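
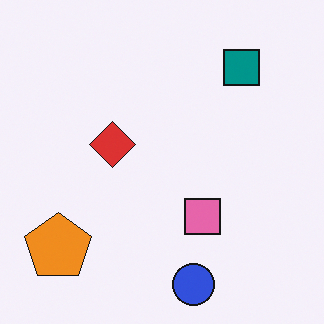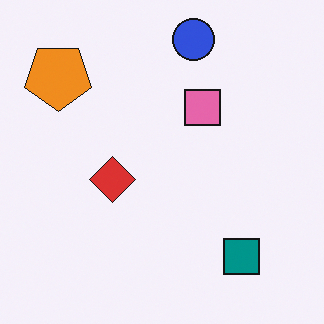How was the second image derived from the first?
The transformation is: flipped vertically (top ↔ bottom).

The blue circle is in the bottom of the first image and the top of the second — shapes on opposite sides of the horizontal midline have swapped in a mirror flip.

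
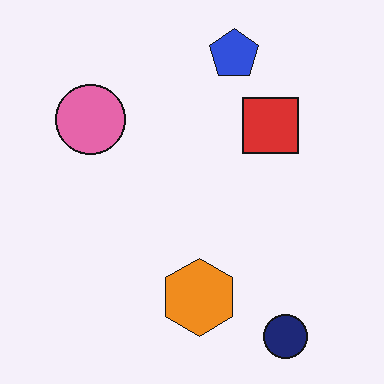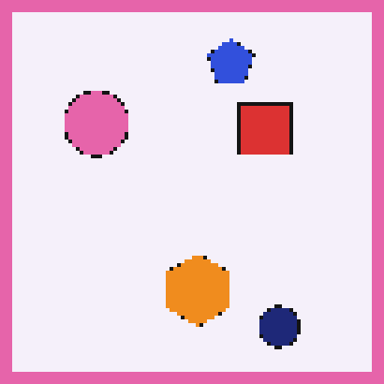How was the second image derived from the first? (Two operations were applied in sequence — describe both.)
The second image is the first mildly pixelated, then framed with a pink border.

Shapes are reduced to large square blocks; fine edges and outlines are lost — a downscale-then-upscale (mosaic) effect. A solid pink frame runs around the edge of the second image, with the content slightly shrunk inside it.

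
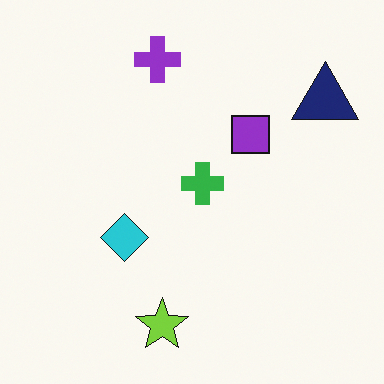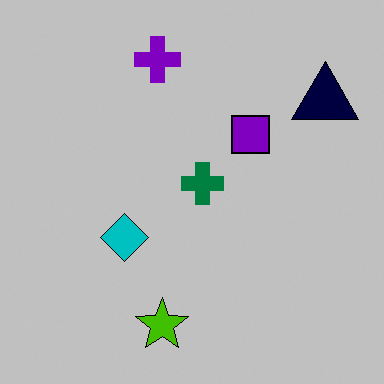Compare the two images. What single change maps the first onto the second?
This is the original image heavily posterized to just a handful of flat colors.

Each flat color has snapped to a coarser quantized level — most visibly, the near-white background has dropped to a flat grey.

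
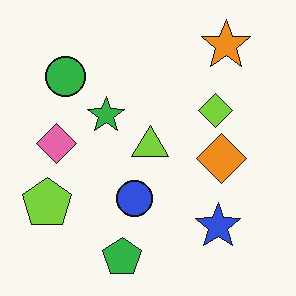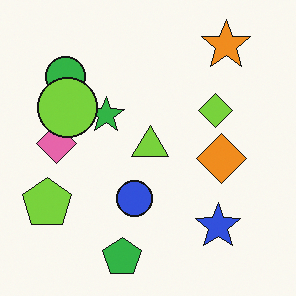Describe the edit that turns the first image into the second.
The second image is the first overlaid with an additional lime circle.

A lime circle appears in the second image that is absent from the first.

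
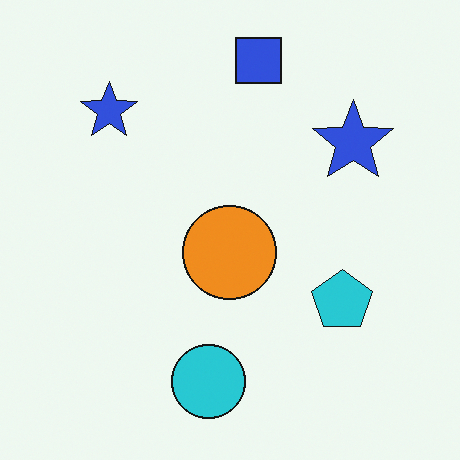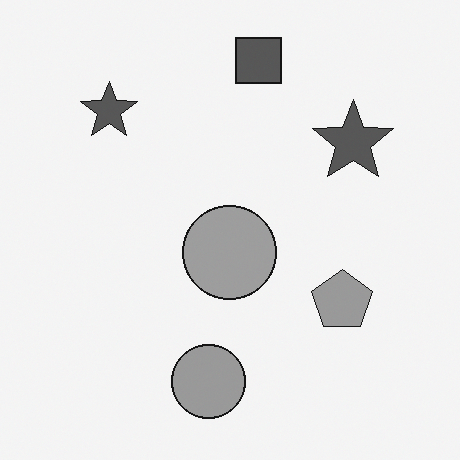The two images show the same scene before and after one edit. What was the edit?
The image was converted to grayscale.

All color is removed — every shape is now a shade of grey.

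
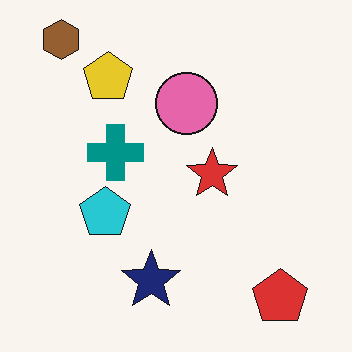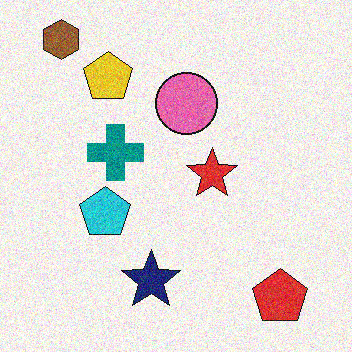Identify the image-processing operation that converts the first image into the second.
The image was degraded with moderate additive noise.

Random speckle covers the whole image, including the flat background.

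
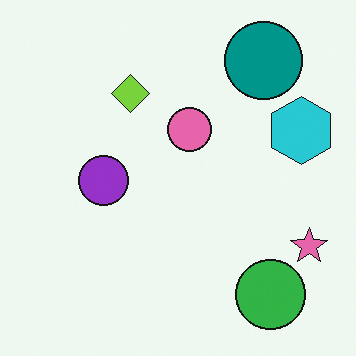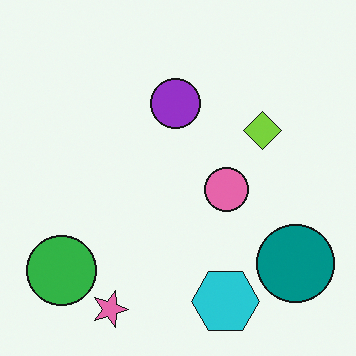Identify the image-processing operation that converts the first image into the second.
This is the original image rotated 90° clockwise.

The green circle sits in the bottom-right of the first image and the bottom-left of the second — consistent with a whole-image 90° clockwise rotation.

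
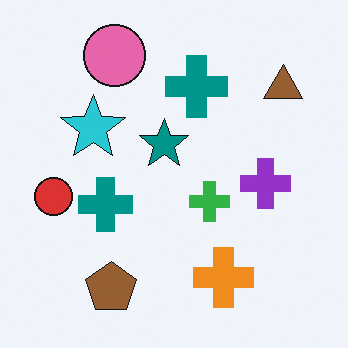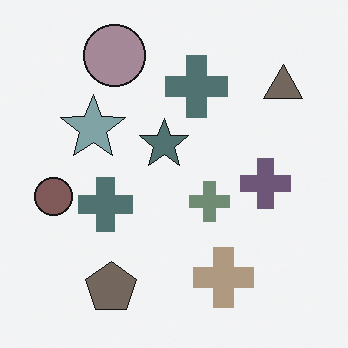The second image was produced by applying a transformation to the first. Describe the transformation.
The transformation is: heavily desaturated.

All colors are more muted and greyish — a global saturation change.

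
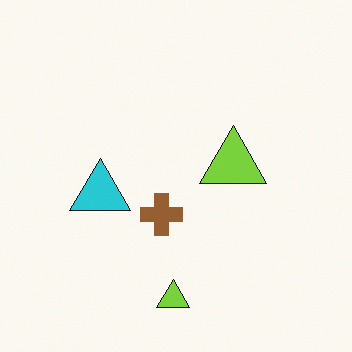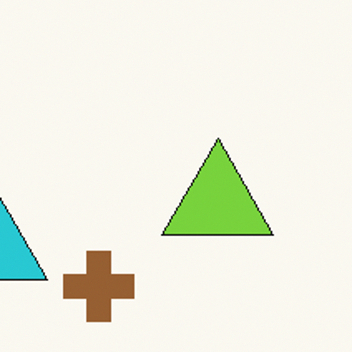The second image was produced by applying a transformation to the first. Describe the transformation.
This is the original image cropped tightly and scaled back up.

The visible shapes are larger and the field of view is narrower; shapes near the original edges may be partly or wholly outside the frame — a crop-and-rescale.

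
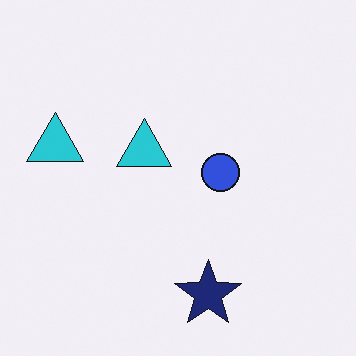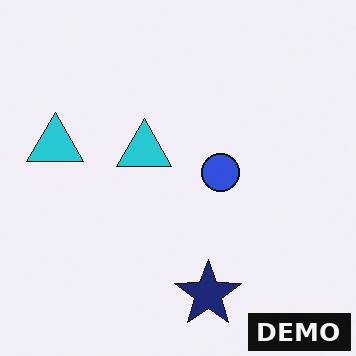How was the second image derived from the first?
This is the original image watermarked with the text "DEMO" in the lower-right corner.

A dark label reading "DEMO" appears in the lower-right corner.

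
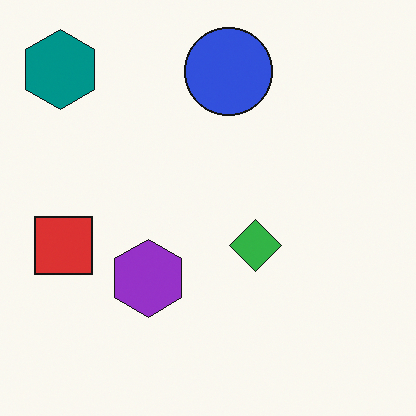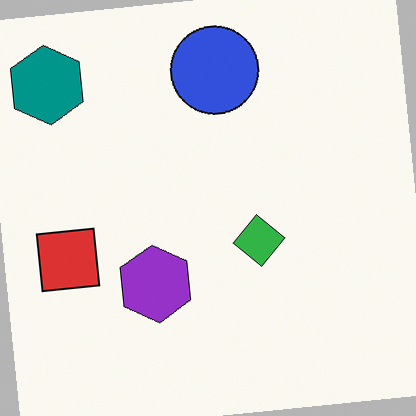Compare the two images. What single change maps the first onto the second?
The image was rotated counter-clockwise by a small amount.

Every shape is tilted by the same angle and the image corners show triangular fill wedges — a whole-image rotation by a non-right angle.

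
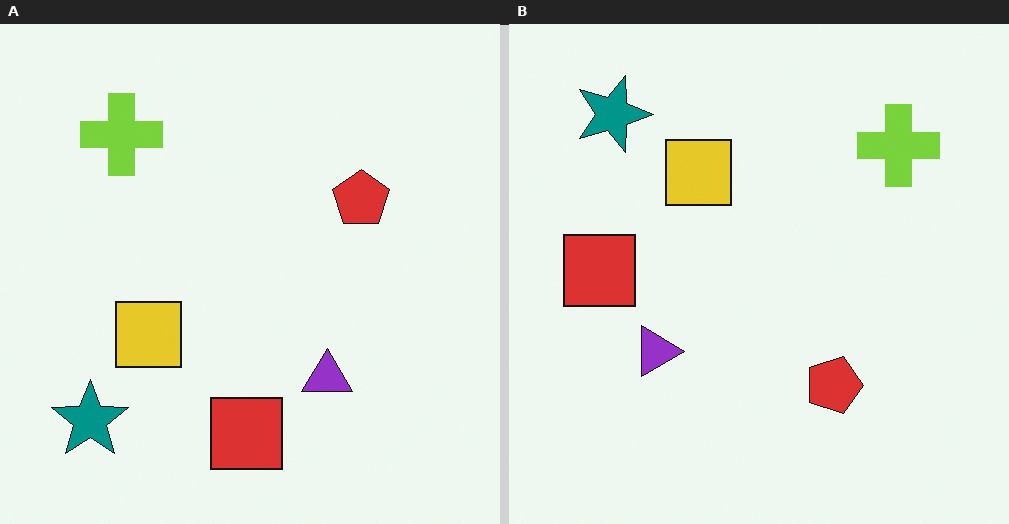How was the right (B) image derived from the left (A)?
The image was rotated 90° clockwise.

The teal star sits in the bottom-left of the left (A) image and the top-left of the right (B) — consistent with a whole-image 90° clockwise rotation.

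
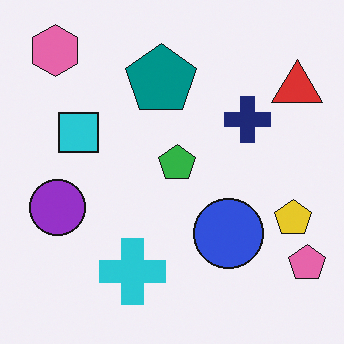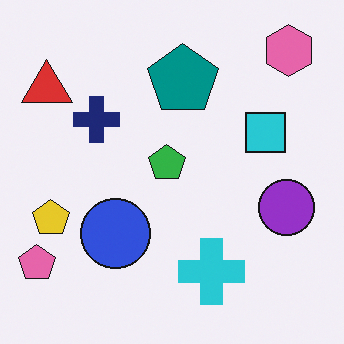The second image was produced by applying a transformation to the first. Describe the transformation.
Flipped horizontally (left ↔ right).

The pink pentagon is in the bottom-right of the first image and the bottom-left of the second — shapes on opposite sides of the vertical midline have swapped in a mirror flip.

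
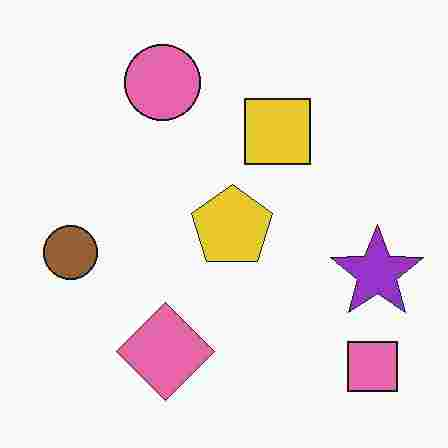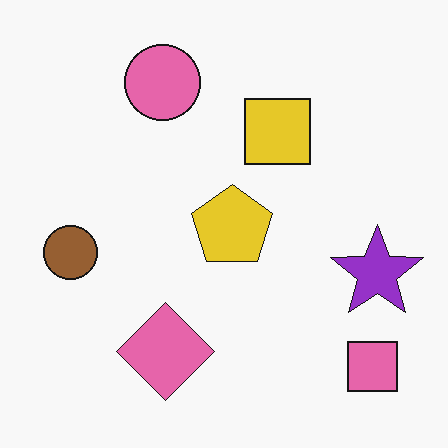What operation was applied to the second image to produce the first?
The first image is the second heavily JPEG-compressed with obvious blocking artifacts.

Blocky 8×8 compression artifacts appear around shape edges and the flat background shows ringing — characteristic JPEG degradation.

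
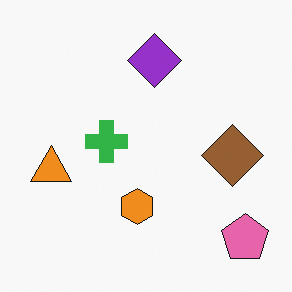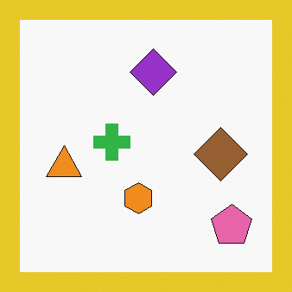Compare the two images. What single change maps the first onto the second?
It was framed with a yellow border.

A solid yellow frame runs around the edge of the second image, with the content slightly shrunk inside it.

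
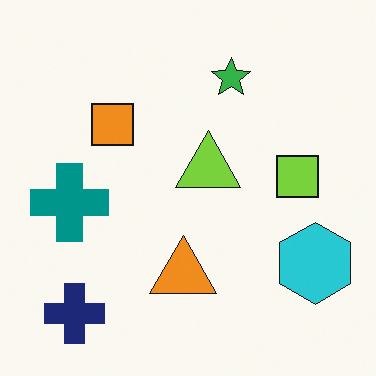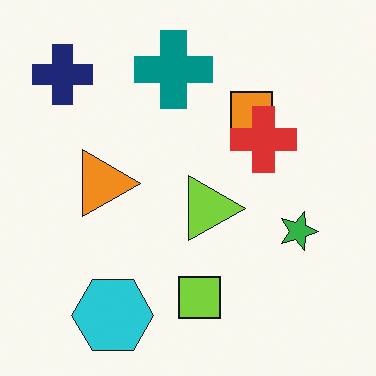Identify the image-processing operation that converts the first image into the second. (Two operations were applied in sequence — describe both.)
The image was rotated 90° clockwise, then overlaid with an additional red cross.

The navy cross sits in the bottom-left of the first image and the top-left of the second — consistent with a whole-image 90° clockwise rotation. A red cross appears in the second image that is absent from the first.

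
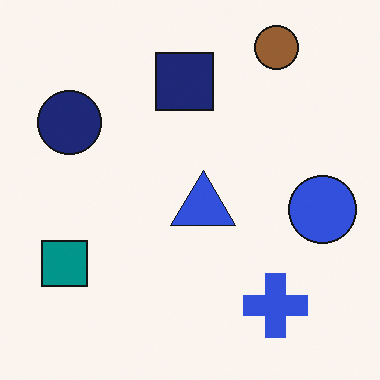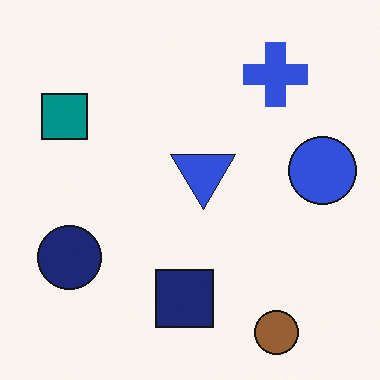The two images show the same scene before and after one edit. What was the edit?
Flipped vertically (top ↔ bottom).

The brown circle is in the top-right of the first image and the bottom-right of the second — shapes on opposite sides of the horizontal midline have swapped in a mirror flip.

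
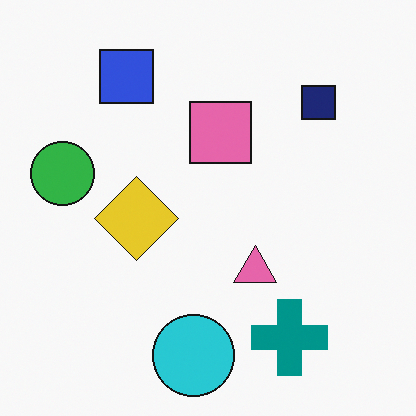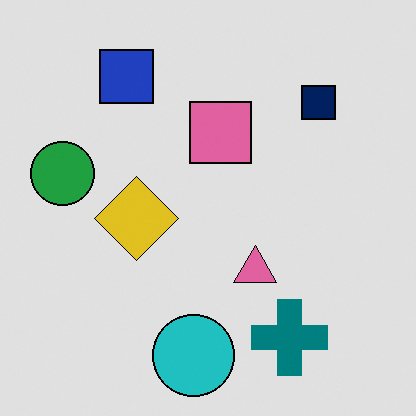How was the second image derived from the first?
Posterized to a reduced palette.

Each flat color has snapped to a coarser quantized level — most visibly, the near-white background has dropped to a flat grey.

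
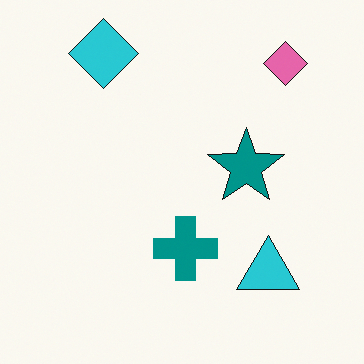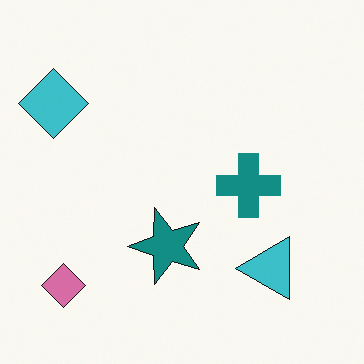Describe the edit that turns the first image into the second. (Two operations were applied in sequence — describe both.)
Slightly desaturated, then transposed (reflected across the top-left ↔ bottom-right diagonal).

All colors are more muted and greyish — a global saturation change. Shapes have swapped their row and column positions — what was in the top-right is now in the bottom-left — a diagonal reflection.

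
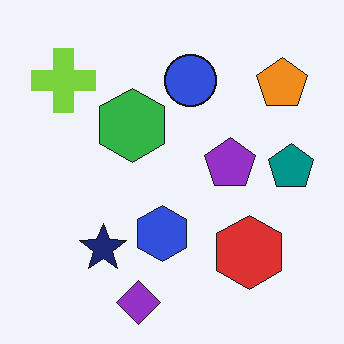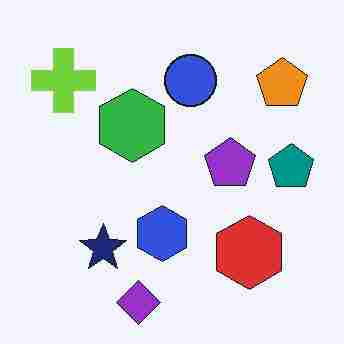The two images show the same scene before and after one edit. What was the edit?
The transformation is: degraded with heavy JPEG compression.

Blocky 8×8 compression artifacts appear around shape edges and the flat background shows ringing — characteristic JPEG degradation.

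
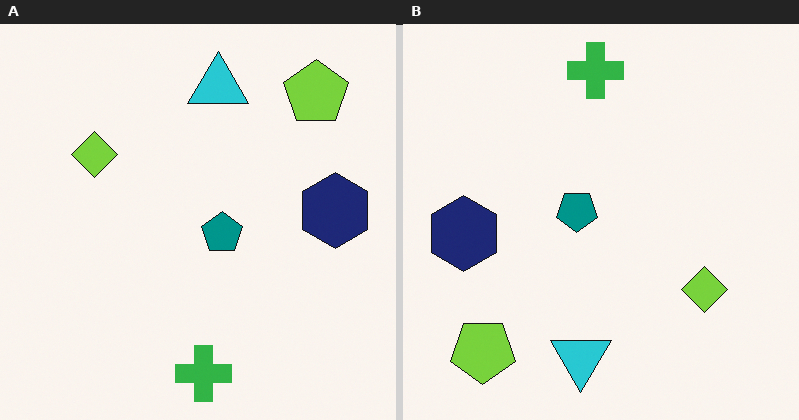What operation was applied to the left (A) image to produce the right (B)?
It was rotated 180°.

The lime pentagon sits in the top-right of the left (A) image and the bottom-left of the right (B) — consistent with a whole-image 180° rotation.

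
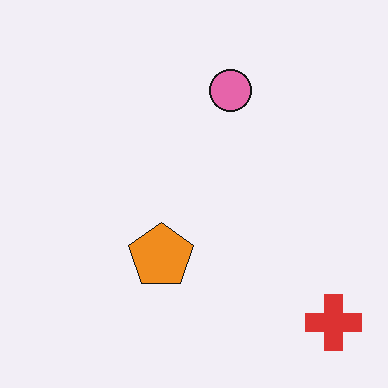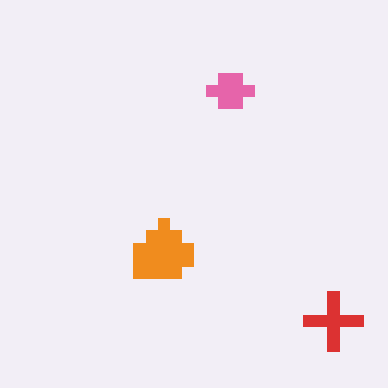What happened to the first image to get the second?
The second image is the first coarsely pixelated.

Shapes are reduced to large square blocks; fine edges and outlines are lost — a downscale-then-upscale (mosaic) effect.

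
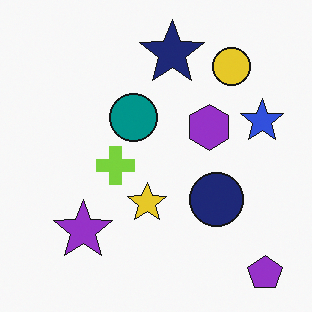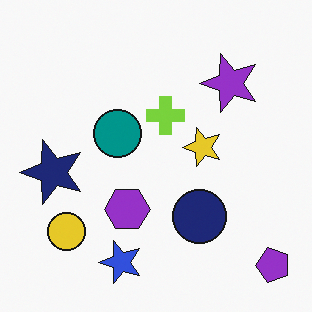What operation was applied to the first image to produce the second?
Transposed (reflected across the top-left ↔ bottom-right diagonal).

Shapes have swapped their row and column positions — what was in the top-right is now in the bottom-left — a diagonal reflection.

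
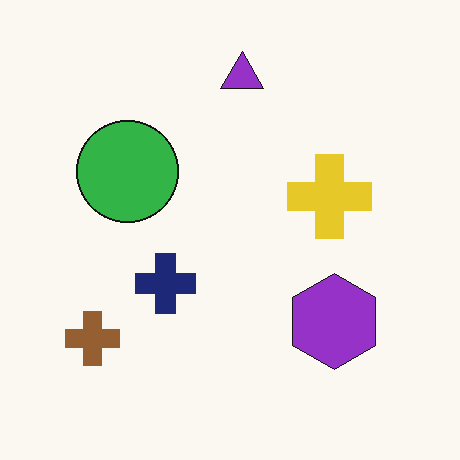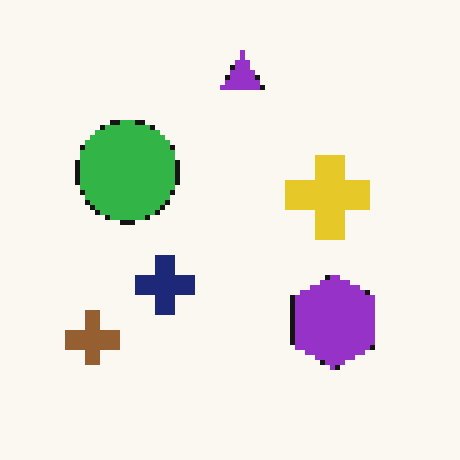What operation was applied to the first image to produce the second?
The image was lightly pixelated (a mild mosaic effect).

Shapes are reduced to large square blocks; fine edges and outlines are lost — a downscale-then-upscale (mosaic) effect.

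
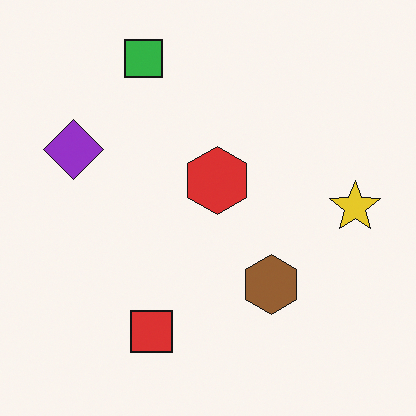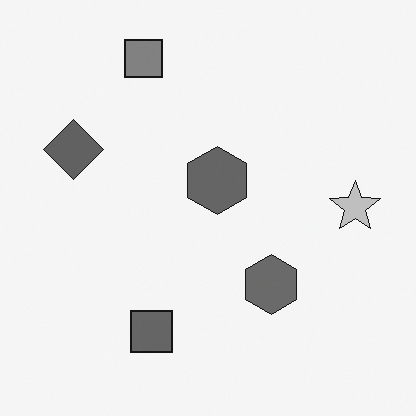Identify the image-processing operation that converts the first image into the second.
This is the original image converted to grayscale.

All color is removed — every shape is now a shade of grey.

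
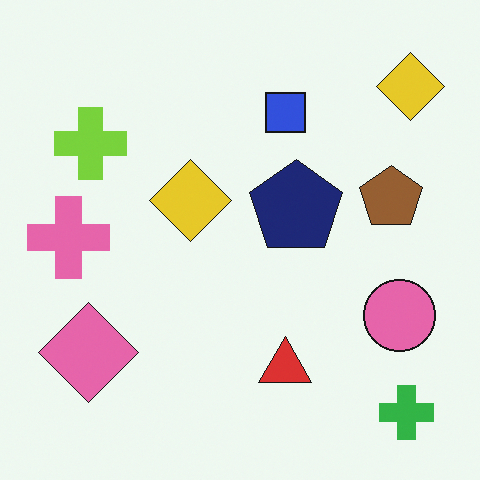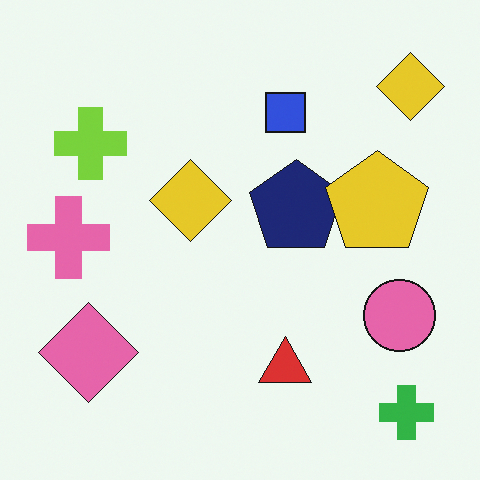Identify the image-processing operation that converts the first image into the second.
This is the original image overlaid with an additional yellow pentagon.

A yellow pentagon appears in the second image that is absent from the first.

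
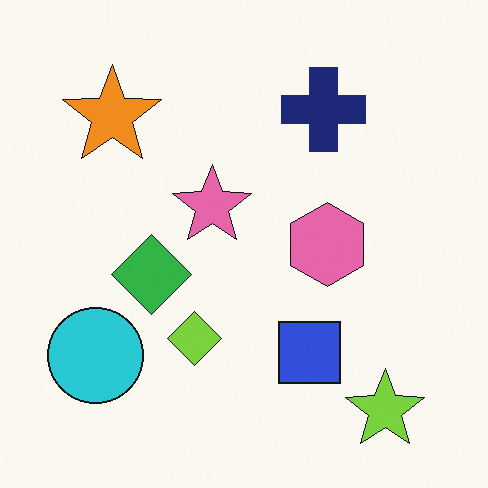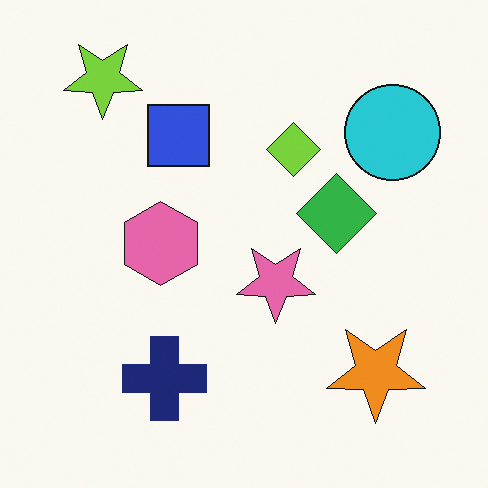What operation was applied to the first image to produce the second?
Rotated 180°.

The lime star sits in the bottom-right of the first image and the top-left of the second — consistent with a whole-image 180° rotation.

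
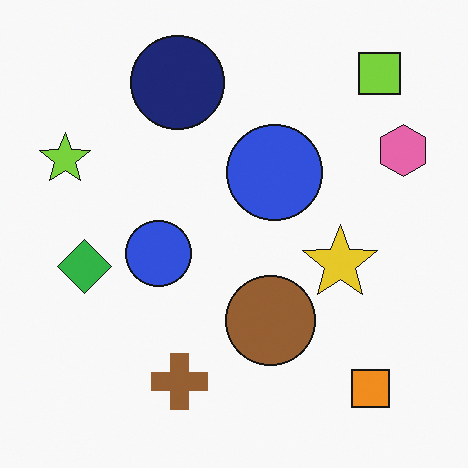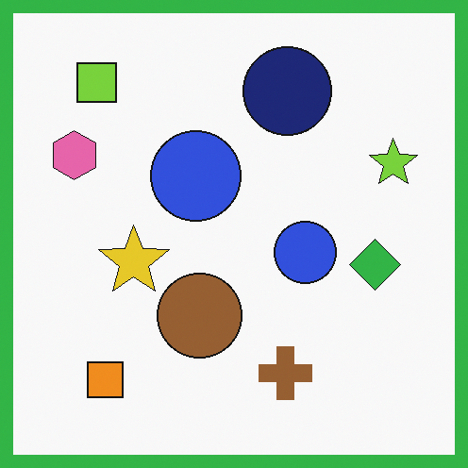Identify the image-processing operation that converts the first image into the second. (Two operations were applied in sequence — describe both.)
It was flipped horizontally (left ↔ right), then framed with a green border.

The pink hexagon is in the top-right of the first image and the top-left of the second — shapes on opposite sides of the vertical midline have swapped in a mirror flip. A solid green frame runs around the edge of the second image, with the content slightly shrunk inside it.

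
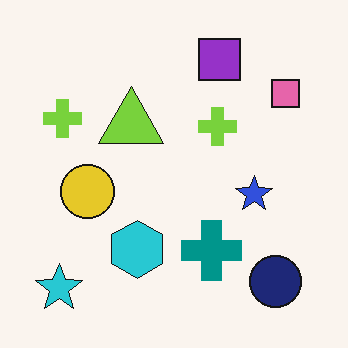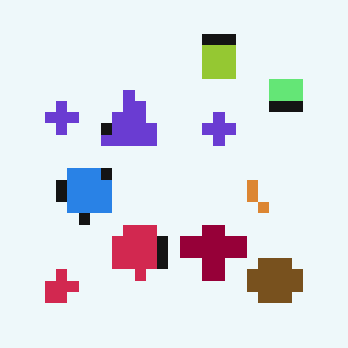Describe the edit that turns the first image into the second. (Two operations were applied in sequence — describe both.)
Heavily pixelated into large blocks, then hue-shifted by a large amount.

Shapes are reduced to large square blocks; fine edges and outlines are lost — a downscale-then-upscale (mosaic) effect. Every shape's color has rotated by the same amount around the hue wheel — a uniform hue shift.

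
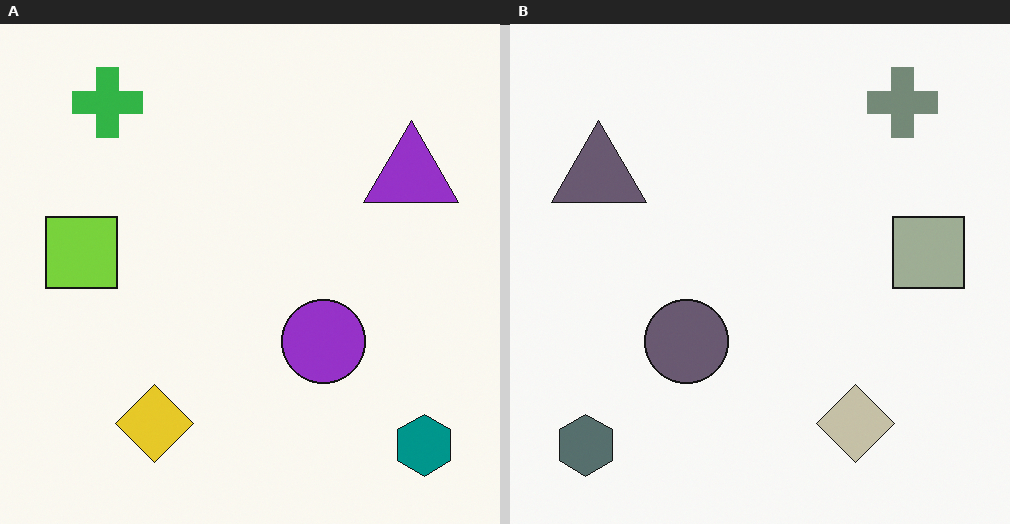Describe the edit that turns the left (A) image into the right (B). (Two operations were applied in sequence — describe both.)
This is the original image flipped horizontally (left ↔ right), then heavily desaturated.

The teal hexagon is in the bottom-right of the left (A) image and the bottom-left of the right (B) — shapes on opposite sides of the vertical midline have swapped in a mirror flip. All colors are more muted and greyish — a global saturation change.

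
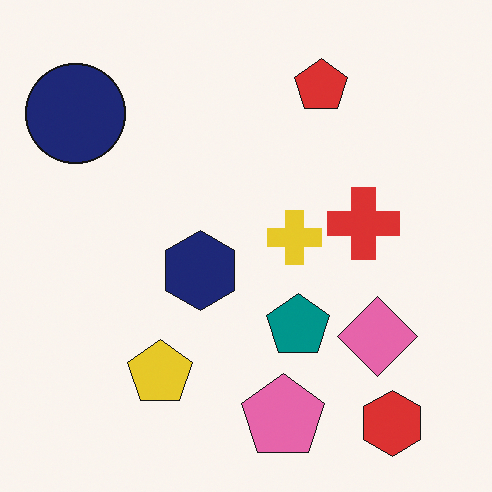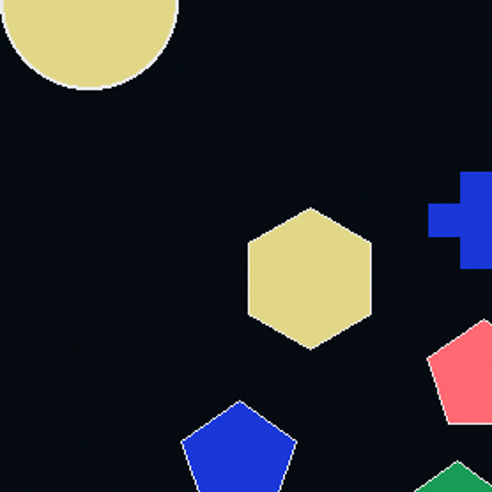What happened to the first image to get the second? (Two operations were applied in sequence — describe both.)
Cropped tightly and scaled back up, then color-inverted (negative).

The visible shapes are larger and the field of view is narrower; shapes near the original edges may be partly or wholly outside the frame — a crop-and-rescale. The light background has become dark and every shape's color is its complement — a photographic negative.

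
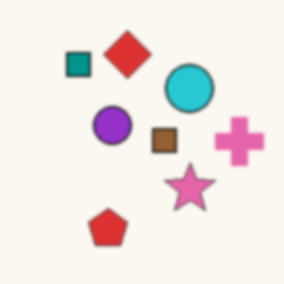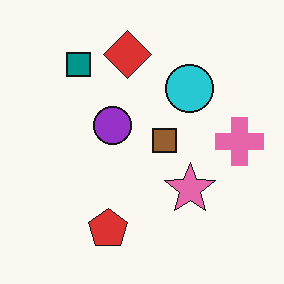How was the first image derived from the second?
Slightly softened.

Shape edges and outlines are uniformly softened across the whole image.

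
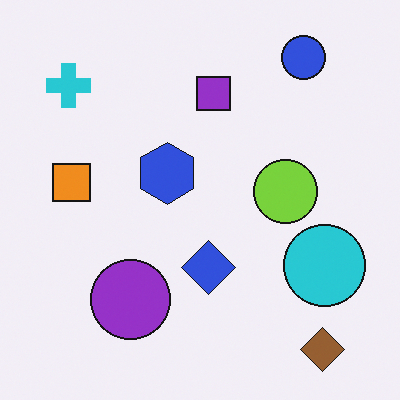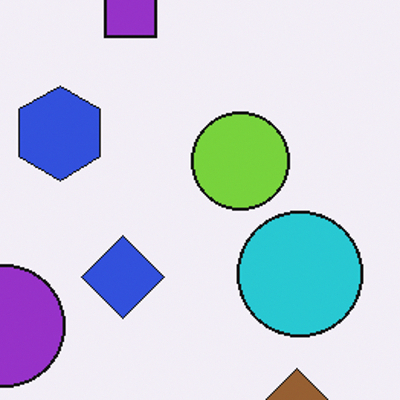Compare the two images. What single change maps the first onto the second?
It was cropped to a modestly smaller region and rescaled.

The visible shapes are larger and the field of view is narrower; shapes near the original edges may be partly or wholly outside the frame — a crop-and-rescale.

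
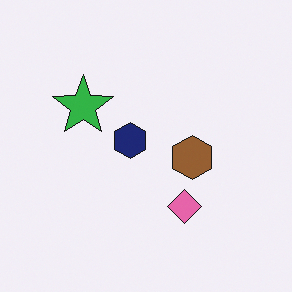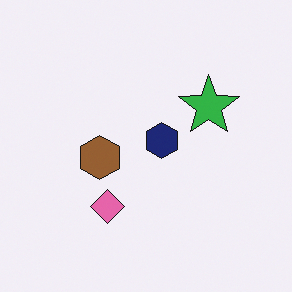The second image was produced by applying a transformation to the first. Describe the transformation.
The image was flipped horizontally (left ↔ right).

The green star is in the left of the first image and the right of the second — shapes on opposite sides of the vertical midline have swapped in a mirror flip.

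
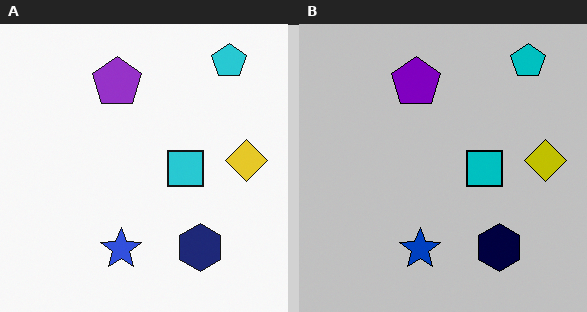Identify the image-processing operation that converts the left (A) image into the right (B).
This is the original image heavily posterized to just a handful of flat colors.

Each flat color has snapped to a coarser quantized level — most visibly, the near-white background has dropped to a flat grey.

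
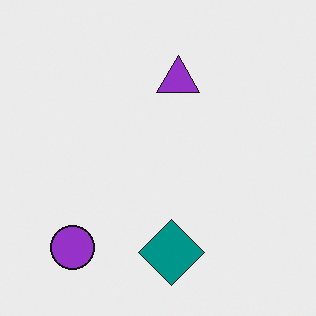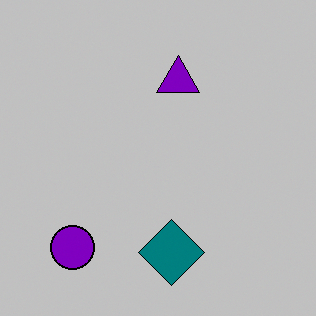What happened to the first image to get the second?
The transformation is: heavily posterized to just a handful of flat colors.

Each flat color has snapped to a coarser quantized level — most visibly, the near-white background has dropped to a flat grey.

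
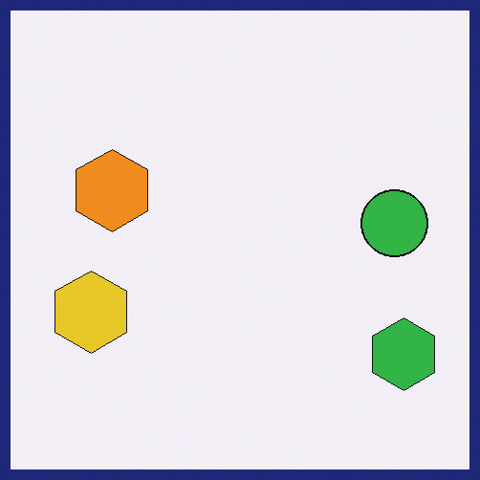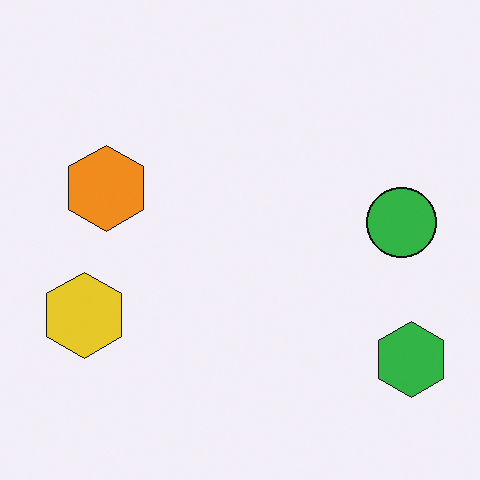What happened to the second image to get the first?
It was framed with a navy border.

A solid navy frame runs around the edge of the first image, with the content slightly shrunk inside it.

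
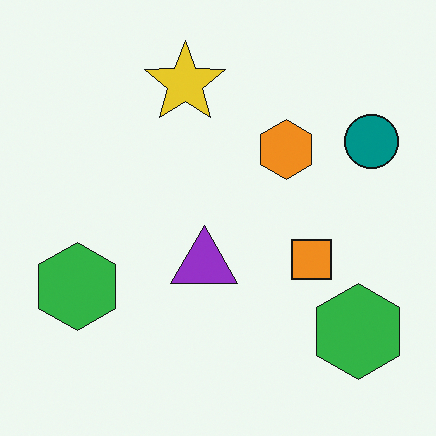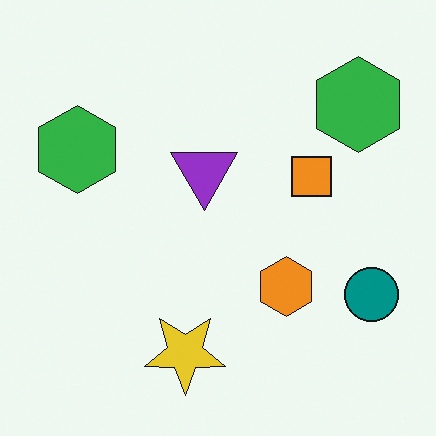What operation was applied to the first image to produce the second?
The transformation is: flipped vertically (top ↔ bottom).

The yellow star is in the top of the first image and the bottom of the second — shapes on opposite sides of the horizontal midline have swapped in a mirror flip.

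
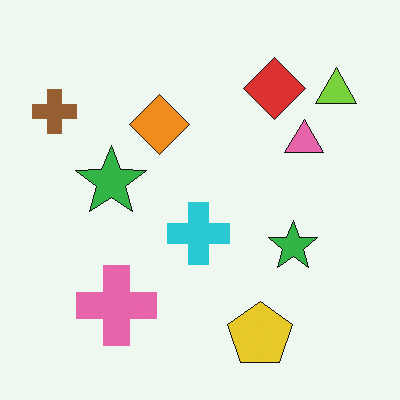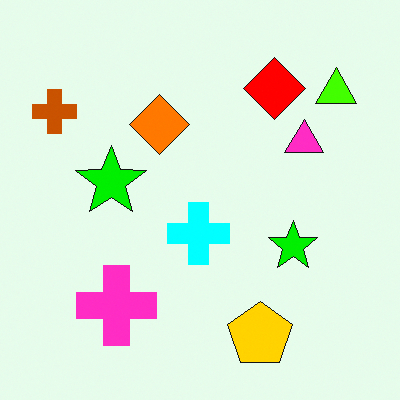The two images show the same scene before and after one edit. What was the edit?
The image was heavily oversaturated.

All colors are more vivid — a global saturation change.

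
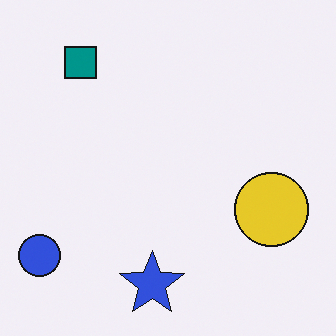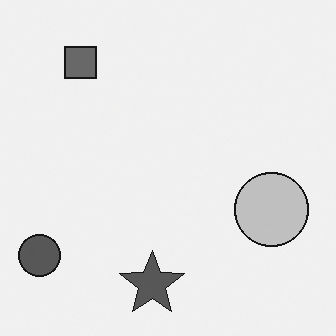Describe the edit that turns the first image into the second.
This is the original image converted to grayscale.

All color is removed — every shape is now a shade of grey.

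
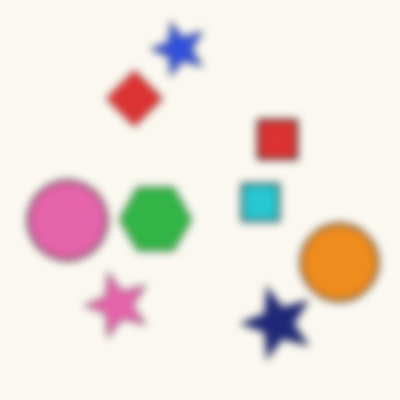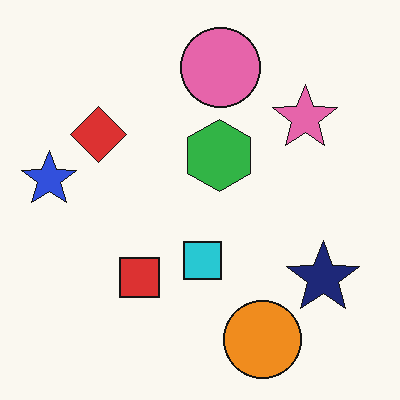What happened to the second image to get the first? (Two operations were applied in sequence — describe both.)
This is the original image transposed (reflected across the top-left ↔ bottom-right diagonal), then noticeably gaussian-blurred.

Shapes have swapped their row and column positions — what was in the top-right is now in the bottom-left — a diagonal reflection. Shape edges and outlines are uniformly softened across the whole image.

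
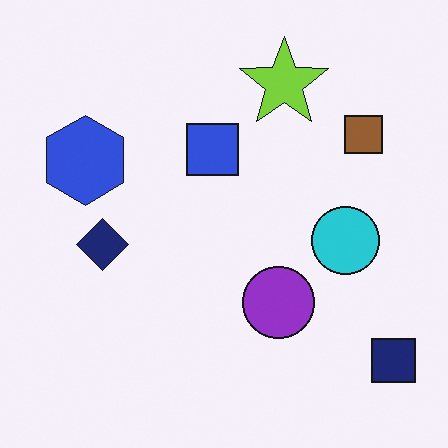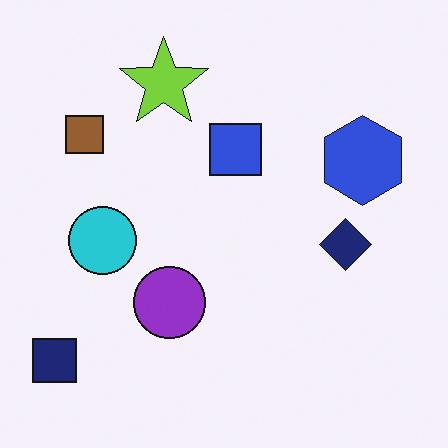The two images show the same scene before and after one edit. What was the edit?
This is the original image flipped horizontally (left ↔ right).

The navy square is in the bottom-right of the first image and the bottom-left of the second — shapes on opposite sides of the vertical midline have swapped in a mirror flip.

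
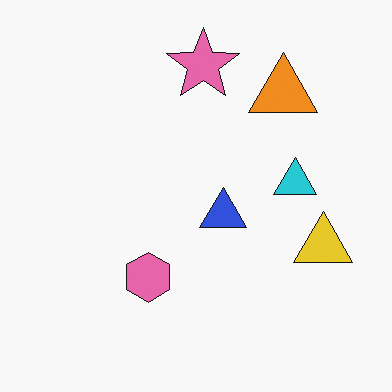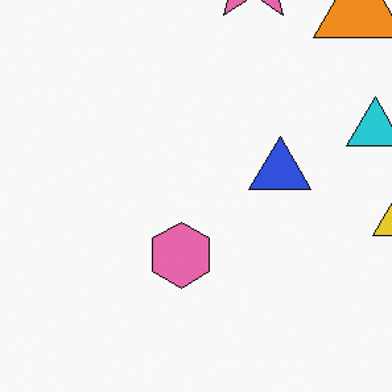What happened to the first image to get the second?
It was cropped to a modestly smaller region and rescaled.

The visible shapes are larger and the field of view is narrower; shapes near the original edges may be partly or wholly outside the frame — a crop-and-rescale.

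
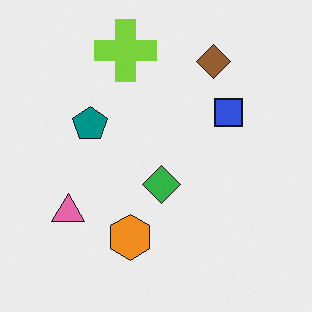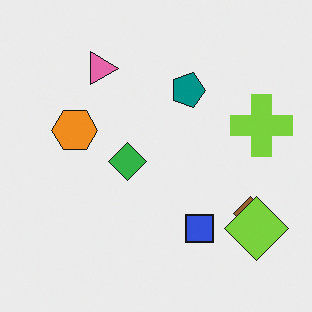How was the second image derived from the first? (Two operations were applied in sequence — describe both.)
The transformation is: rotated 90° clockwise, then overlaid with an additional lime diamond.

The brown diamond sits in the top-right of the first image and the bottom-right of the second — consistent with a whole-image 90° clockwise rotation. A lime diamond appears in the second image that is absent from the first.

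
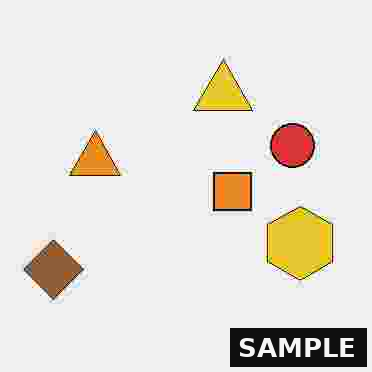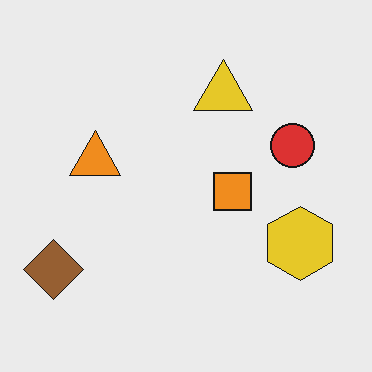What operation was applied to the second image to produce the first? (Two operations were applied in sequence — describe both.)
Heavily JPEG-compressed with obvious blocking artifacts, then watermarked with the text "SAMPLE" in the lower-right corner.

Blocky 8×8 compression artifacts appear around shape edges and the flat background shows ringing — characteristic JPEG degradation. A dark label reading "SAMPLE" appears in the lower-right corner.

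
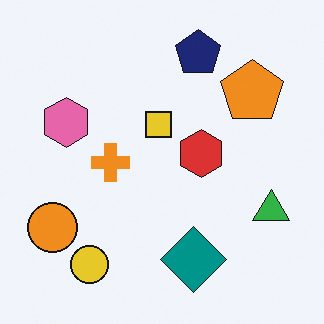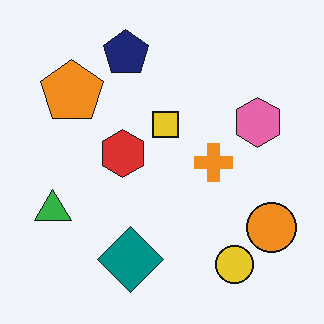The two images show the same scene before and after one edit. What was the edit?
The image was flipped horizontally (left ↔ right).

The orange circle is in the bottom-left of the first image and the bottom-right of the second — shapes on opposite sides of the vertical midline have swapped in a mirror flip.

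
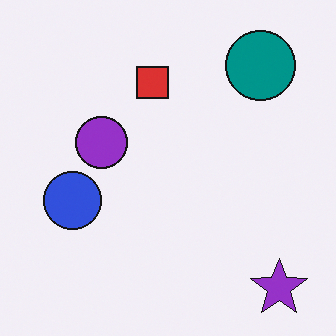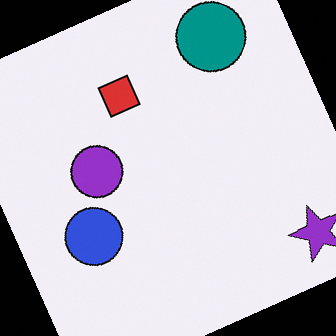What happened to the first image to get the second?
It was rotated counter-clockwise by a moderate amount.

Every shape is tilted by the same angle and the image corners show triangular fill wedges — a whole-image rotation by a non-right angle.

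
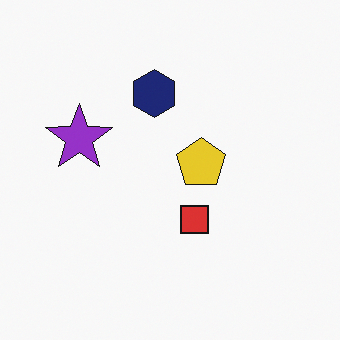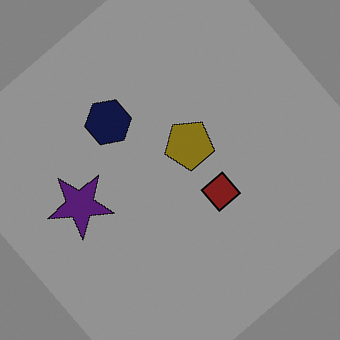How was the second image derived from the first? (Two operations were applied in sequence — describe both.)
The image was substantially darkened, then rotated counter-clockwise by a large amount — several tens of degrees.

Every pixel — background and shapes alike — is uniformly darkened. Every shape is tilted by the same angle and the image corners show triangular fill wedges — a whole-image rotation by a non-right angle.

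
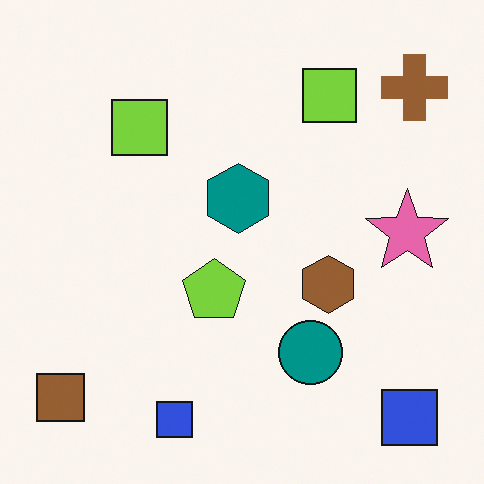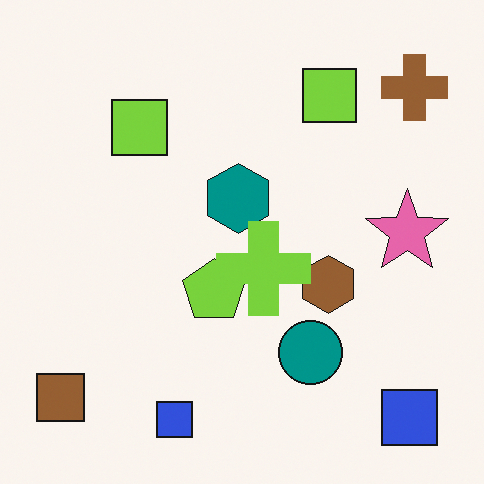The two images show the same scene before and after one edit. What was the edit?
This is the original image overlaid with an additional lime cross.

A lime cross appears in the second image that is absent from the first.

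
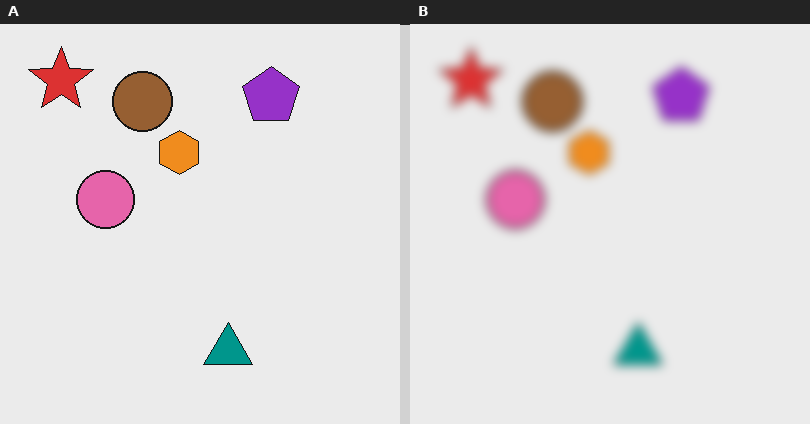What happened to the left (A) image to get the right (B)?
The right (B) image is the left (A) strongly gaussian-blurred.

Shape edges and outlines are uniformly softened across the whole image.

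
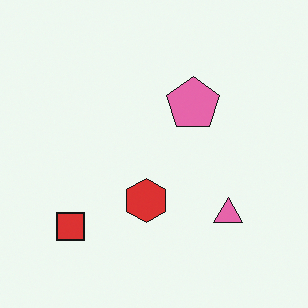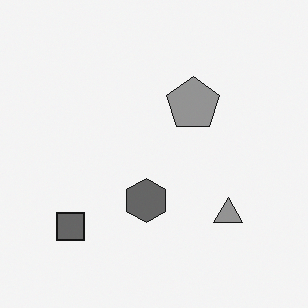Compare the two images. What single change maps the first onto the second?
It was converted to grayscale.

All color is removed — every shape is now a shade of grey.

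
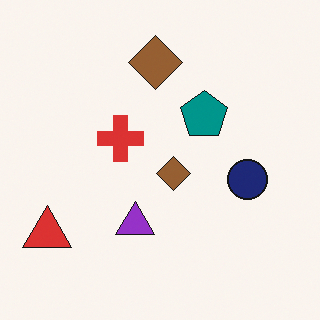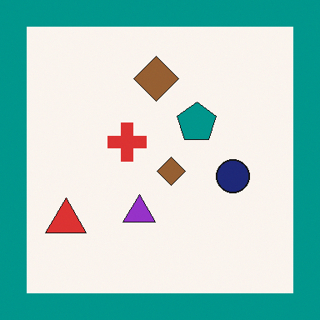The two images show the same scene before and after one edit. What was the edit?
The transformation is: framed with a teal border.

A solid teal frame runs around the edge of the second image, with the content slightly shrunk inside it.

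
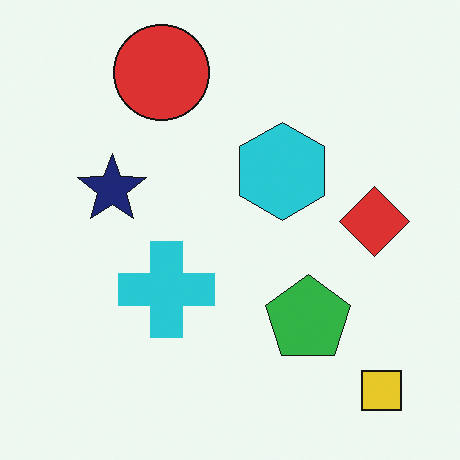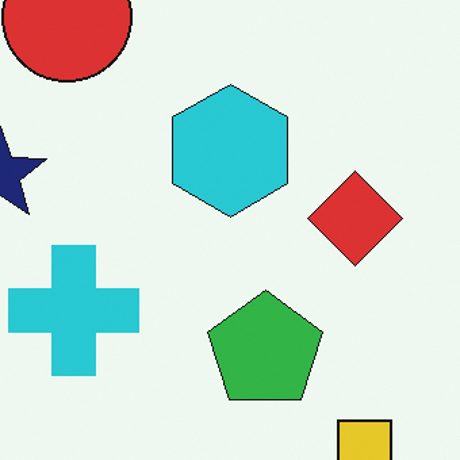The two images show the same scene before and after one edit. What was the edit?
It was cropped slightly and scaled back up.

The visible shapes are larger and the field of view is narrower; shapes near the original edges may be partly or wholly outside the frame — a crop-and-rescale.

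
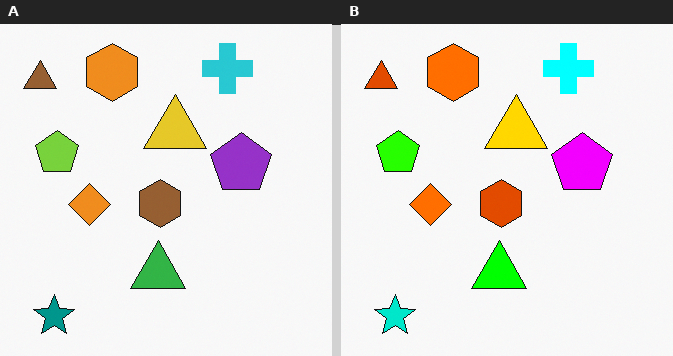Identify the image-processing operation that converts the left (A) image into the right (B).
The right (B) image is the left (A) made much more vivid (saturation change).

All colors are more vivid — a global saturation change.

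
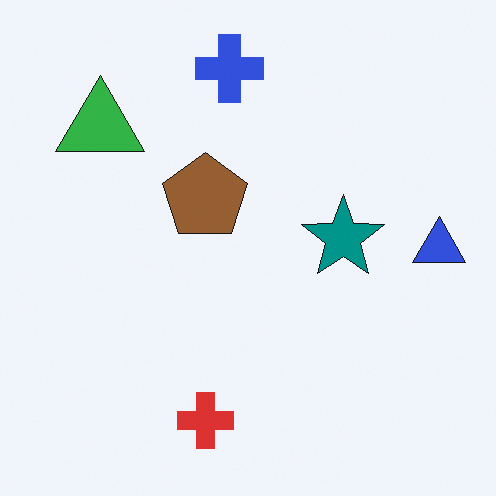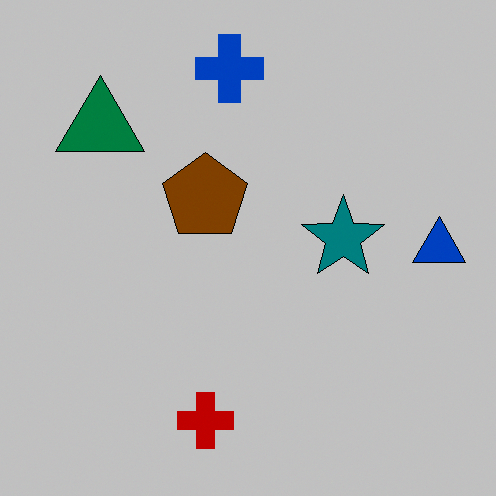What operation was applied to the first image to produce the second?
It was aggressively posterized.

Each flat color has snapped to a coarser quantized level — most visibly, the near-white background has dropped to a flat grey.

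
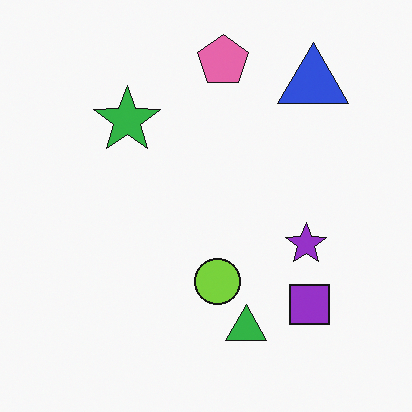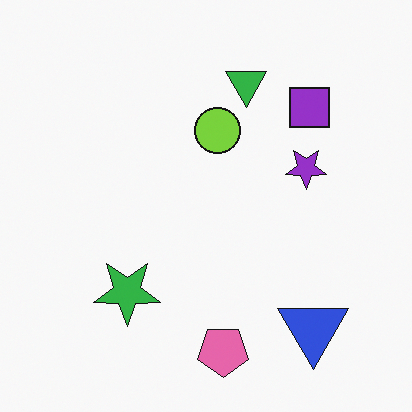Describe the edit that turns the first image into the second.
Flipped vertically (top ↔ bottom).

The pink pentagon is in the top of the first image and the bottom of the second — shapes on opposite sides of the horizontal midline have swapped in a mirror flip.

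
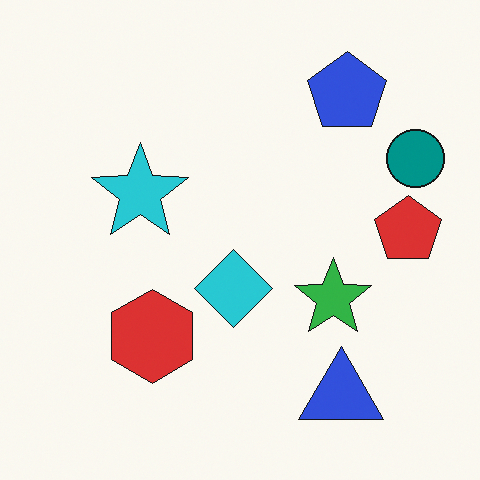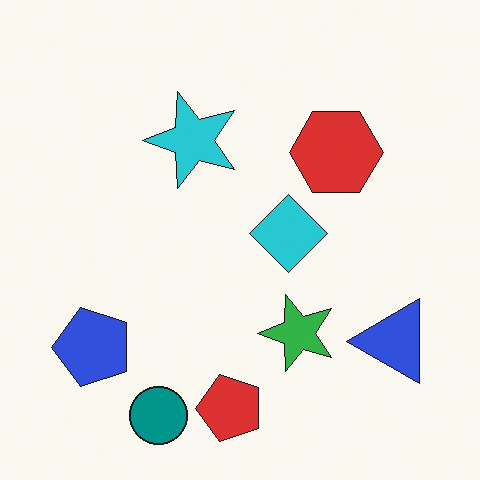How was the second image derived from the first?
This is the original image transposed (reflected across the top-left ↔ bottom-right diagonal).

Shapes have swapped their row and column positions — what was in the top-right is now in the bottom-left — a diagonal reflection.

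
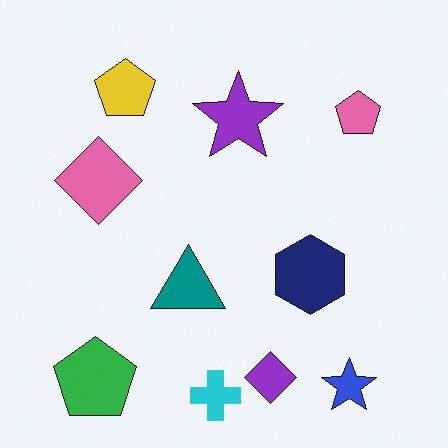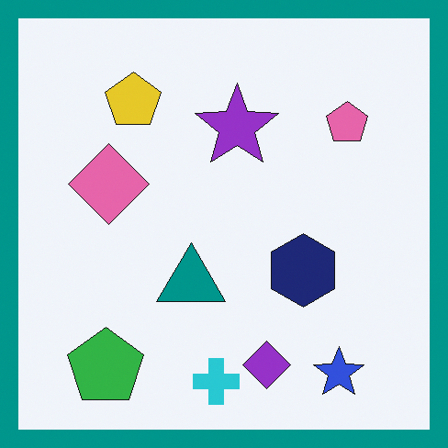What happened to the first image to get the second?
It was framed with a teal border.

A solid teal frame runs around the edge of the second image, with the content slightly shrunk inside it.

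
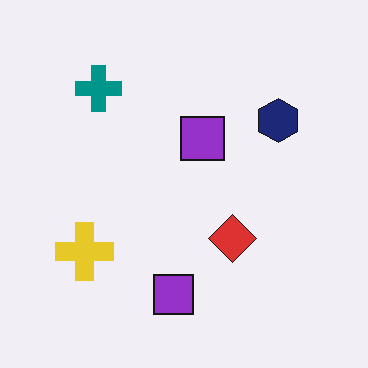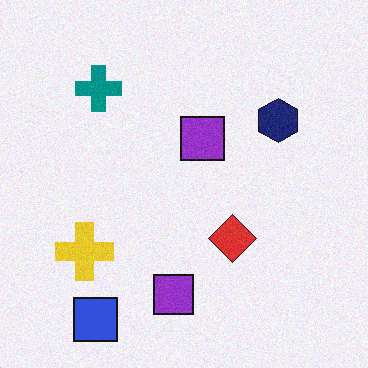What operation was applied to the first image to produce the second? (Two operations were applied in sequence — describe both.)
It was degraded with light additive noise, then overlaid with an additional blue square.

Random speckle covers the whole image, including the flat background. A blue square appears in the second image that is absent from the first.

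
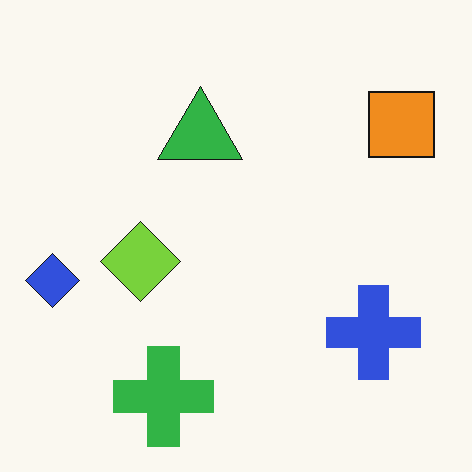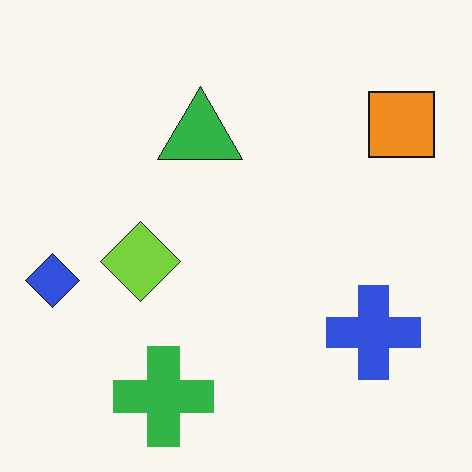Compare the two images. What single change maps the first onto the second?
It was JPEG-compressed with visible artifacts.

Blocky 8×8 compression artifacts appear around shape edges and the flat background shows ringing — characteristic JPEG degradation.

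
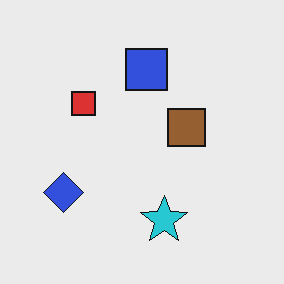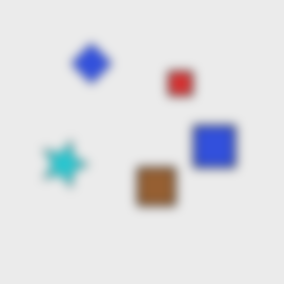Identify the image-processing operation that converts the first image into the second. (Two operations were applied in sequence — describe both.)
The second image is the first strongly gaussian-blurred, then rotated 90° clockwise.

Shape edges and outlines are uniformly softened across the whole image. The blue diamond sits in the bottom-left of the first image and the top-left of the second — consistent with a whole-image 90° clockwise rotation.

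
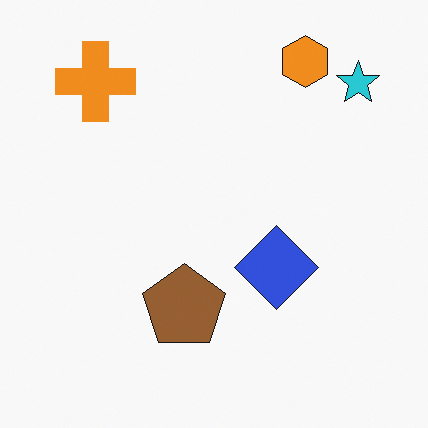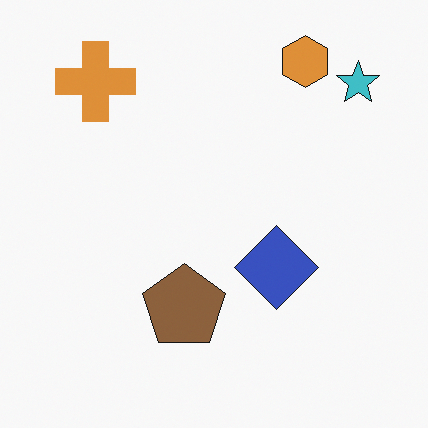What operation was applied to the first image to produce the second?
This is the original image slightly desaturated.

All colors are more muted and greyish — a global saturation change.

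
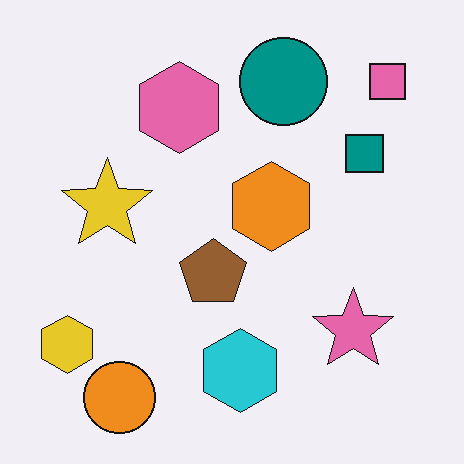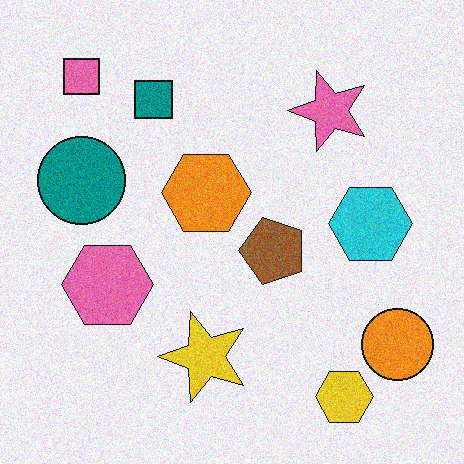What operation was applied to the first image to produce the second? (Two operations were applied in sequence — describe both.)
It was degraded with moderate additive noise, then rotated 90° counter-clockwise.

Random speckle covers the whole image, including the flat background. The pink square sits in the top-right of the first image and the top-left of the second — consistent with a whole-image 90° counter-clockwise rotation.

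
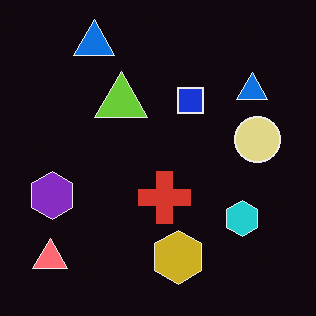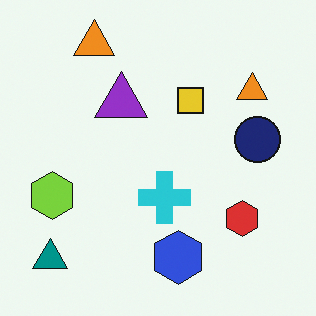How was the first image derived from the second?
It was color-inverted (negative).

The light background has become dark and every shape's color is its complement — a photographic negative.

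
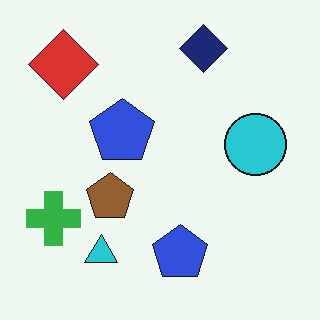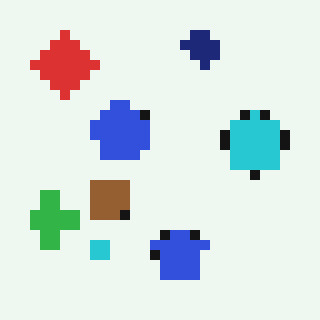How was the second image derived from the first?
The image was coarsely pixelated.

Shapes are reduced to large square blocks; fine edges and outlines are lost — a downscale-then-upscale (mosaic) effect.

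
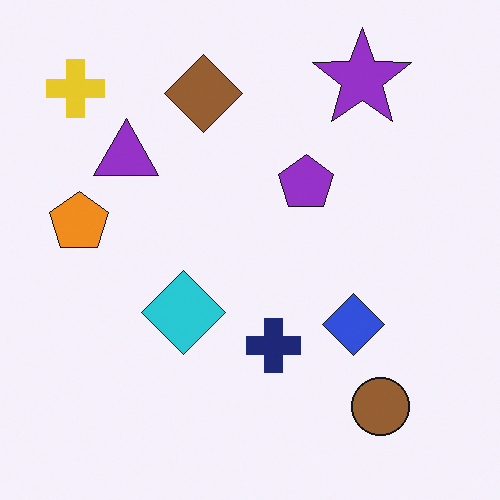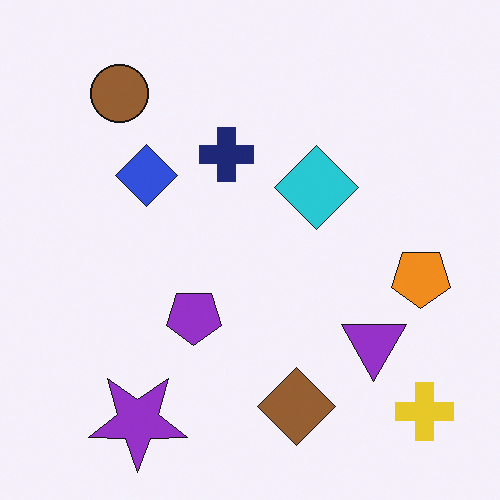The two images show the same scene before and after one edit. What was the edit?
Rotated 180°.

The yellow cross sits in the top-left of the first image and the bottom-right of the second — consistent with a whole-image 180° rotation.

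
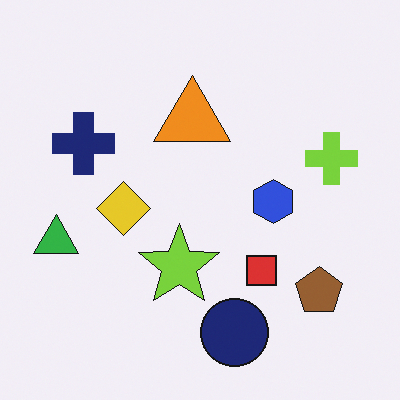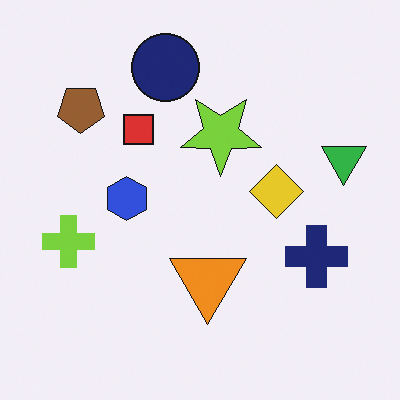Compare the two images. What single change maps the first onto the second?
This is the original image rotated 180°.

The brown pentagon sits in the bottom-right of the first image and the top-left of the second — consistent with a whole-image 180° rotation.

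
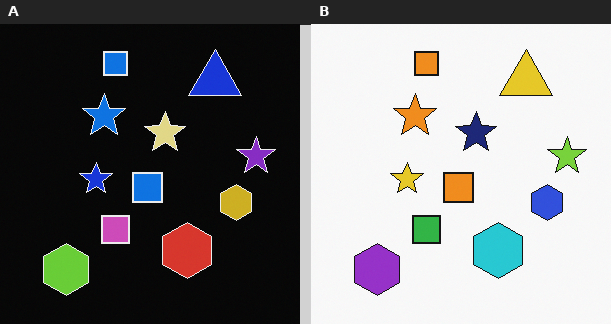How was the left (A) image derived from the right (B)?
This is the original image color-inverted (negative).

The light background has become dark and every shape's color is its complement — a photographic negative.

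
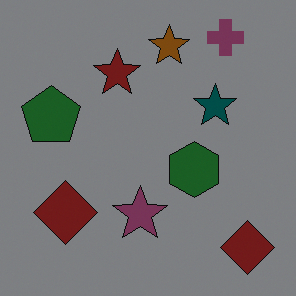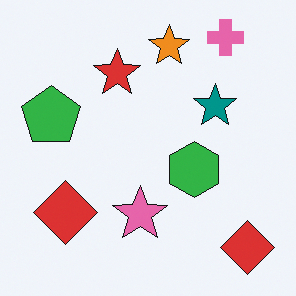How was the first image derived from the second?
The image was substantially darkened.

Every pixel — background and shapes alike — is uniformly darkened.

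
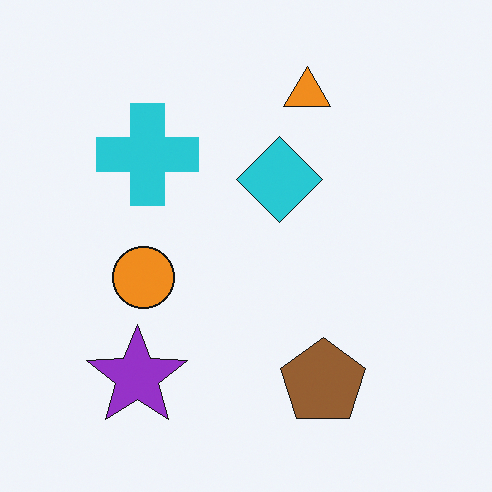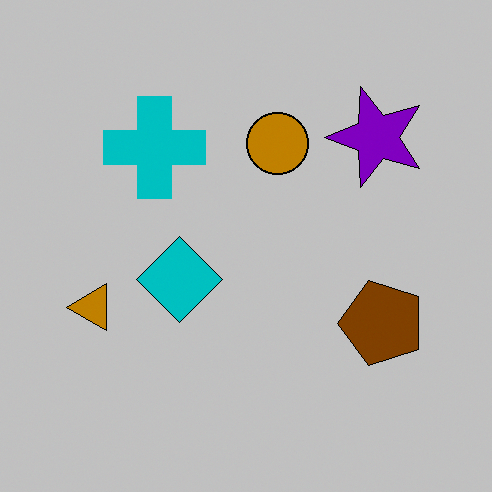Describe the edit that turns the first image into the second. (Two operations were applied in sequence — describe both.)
The transformation is: aggressively posterized, then transposed (reflected across the top-left ↔ bottom-right diagonal).

Each flat color has snapped to a coarser quantized level — most visibly, the near-white background has dropped to a flat grey. Shapes have swapped their row and column positions — what was in the top-right is now in the bottom-left — a diagonal reflection.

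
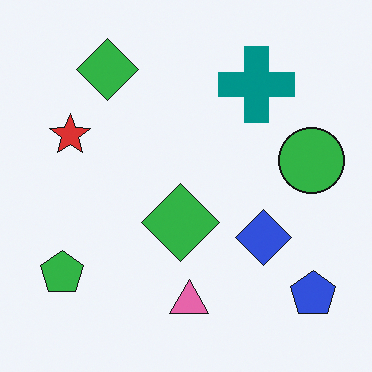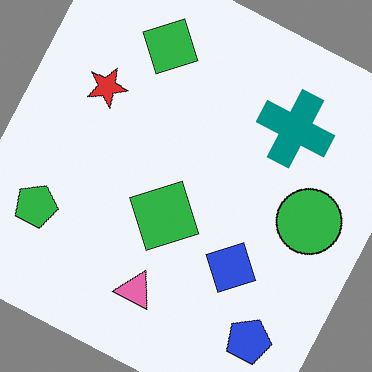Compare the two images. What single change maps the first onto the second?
It was rotated clockwise by a clearly visible amount.

Every shape is tilted by the same angle and the image corners show triangular fill wedges — a whole-image rotation by a non-right angle.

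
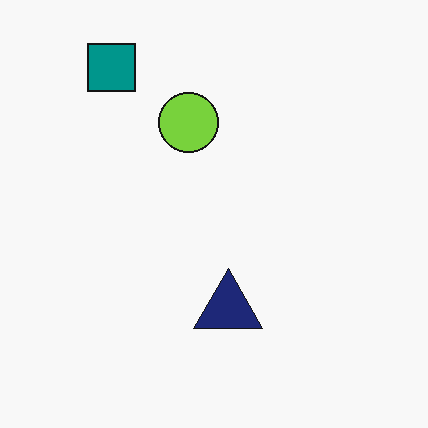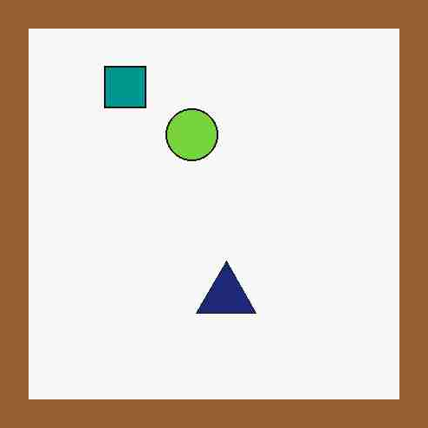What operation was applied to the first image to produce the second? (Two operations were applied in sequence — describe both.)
It was degraded with heavy JPEG compression, then framed with a brown border.

Blocky 8×8 compression artifacts appear around shape edges and the flat background shows ringing — characteristic JPEG degradation. A solid brown frame runs around the edge of the second image, with the content slightly shrunk inside it.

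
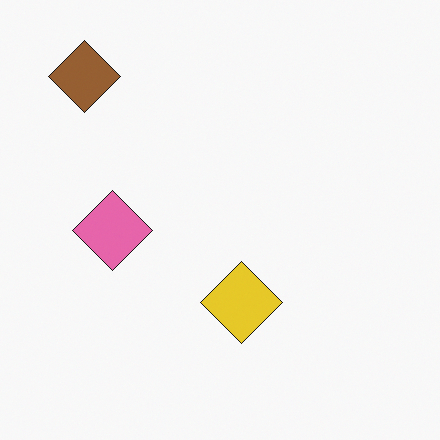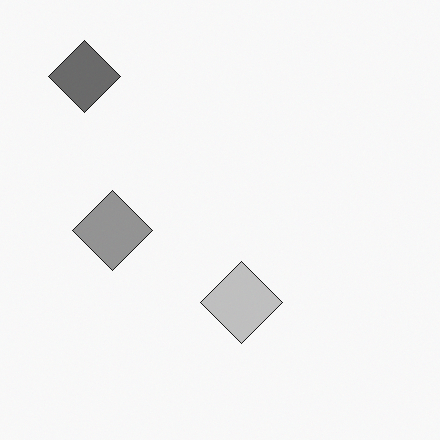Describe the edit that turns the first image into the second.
Converted to grayscale.

All color is removed — every shape is now a shade of grey.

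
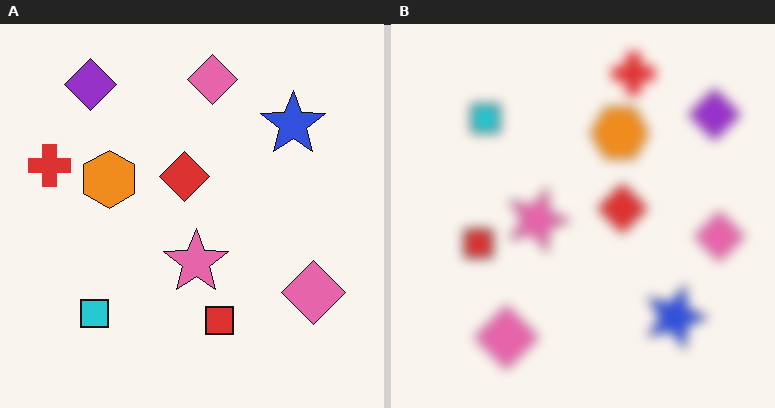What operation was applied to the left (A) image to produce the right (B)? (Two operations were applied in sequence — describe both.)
The transformation is: rotated 90° clockwise, then heavily blurred.

The purple diamond sits in the top-left of the left (A) image and the top-right of the right (B) — consistent with a whole-image 90° clockwise rotation. Shape edges and outlines are uniformly softened across the whole image.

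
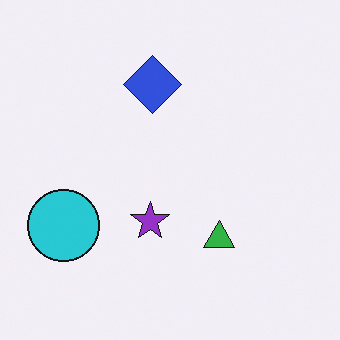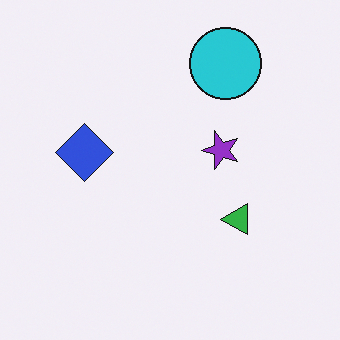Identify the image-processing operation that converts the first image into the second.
It was transposed (reflected across the top-left ↔ bottom-right diagonal).

Shapes have swapped their row and column positions — what was in the top-right is now in the bottom-left — a diagonal reflection.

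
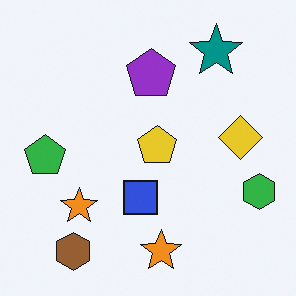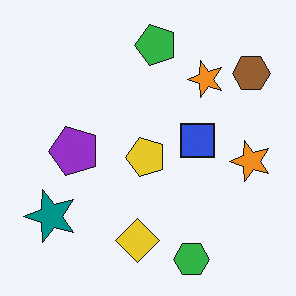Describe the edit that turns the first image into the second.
This is the original image transposed (reflected across the top-left ↔ bottom-right diagonal).

Shapes have swapped their row and column positions — what was in the top-right is now in the bottom-left — a diagonal reflection.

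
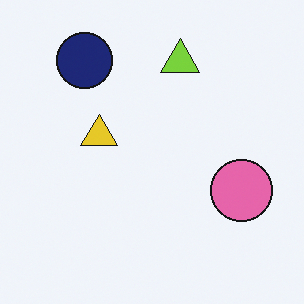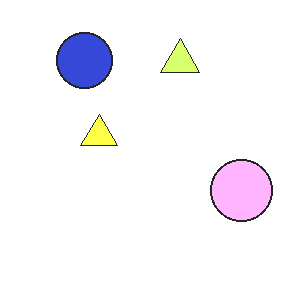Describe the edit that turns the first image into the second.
It was noticeably brightened.

Every pixel — background and shapes alike — is uniformly brightened.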